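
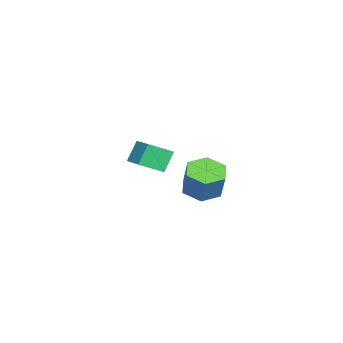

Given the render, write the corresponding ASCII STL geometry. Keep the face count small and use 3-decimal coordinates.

solid 
facet normal -0.714 -0.629 -0.306
outer loop
vertex -3.772 -4.503 1.229
vertex -4.338 -3.607 0.709
vertex -3.201 -4.691 0.284
endloop
endfacet
facet normal 0.479 -0.759 0.440
outer loop
vertex -2.022 -3.653 0.791
vertex -3.772 -4.503 1.229
vertex -3.201 -4.691 0.284
endloop
endfacet
facet normal -0.714 -0.629 -0.307
outer loop
vertex -3.201 -4.691 0.284
vertex -4.338 -3.607 0.709
vertex -3.766 -3.795 -0.236
endloop
endfacet
facet normal 0.510 -0.168 -0.843
outer loop
vertex -3.766 -3.795 -0.236
vertex -2.022 -3.653 0.791
vertex -3.201 -4.691 0.284
endloop
endfacet
facet normal -0.510 0.167 0.844
outer loop
vertex -3.772 -4.503 1.229
vertex -3.159 -2.569 1.216
vertex -4.338 -3.607 0.709
endloop
endfacet
facet normal 0.479 -0.759 0.441
outer loop
vertex -2.594 -3.465 1.736
vertex -3.772 -4.503 1.229
vertex -2.022 -3.653 0.791
endloop
endfacet
facet normal -0.511 0.167 0.843
outer loop
vertex -2.594 -3.465 1.736
vertex -3.159 -2.569 1.216
vertex -3.772 -4.503 1.229
endloop
endfacet
facet normal -0.479 0.759 -0.441
outer loop
vertex -4.338 -3.607 0.709
vertex -3.159 -2.569 1.216
vertex -3.766 -3.795 -0.236
endloop
endfacet
facet normal 0.510 -0.167 -0.844
outer loop
vertex -2.588 -2.757 0.271
vertex -2.022 -3.653 0.791
vertex -3.766 -3.795 -0.236
endloop
endfacet
facet normal -0.479 0.759 -0.441
outer loop
vertex -3.766 -3.795 -0.236
vertex -3.159 -2.569 1.216
vertex -2.588 -2.757 0.271
endloop
endfacet
facet normal 0.714 0.629 0.307
outer loop
vertex -2.588 -2.757 0.271
vertex -2.594 -3.465 1.736
vertex -2.022 -3.653 0.791
endloop
endfacet
facet normal 0.715 0.629 0.307
outer loop
vertex -3.159 -2.569 1.216
vertex -2.594 -3.465 1.736
vertex -2.588 -2.757 0.271
endloop
endfacet
facet normal -0.317 -0.260 -0.912
outer loop
vertex 1.883 0.695 1.384
vertex 1.155 0.432 1.712
vertex 1.238 1.228 1.456
endloop
endfacet
facet normal 0.556 0.728 -0.401
outer loop
vertex 1.883 0.695 1.384
vertex 1.238 1.228 1.456
vertex 2.292 1.031 2.56
endloop
endfacet
facet normal 0.556 0.728 -0.401
outer loop
vertex 2.292 1.031 2.56
vertex 1.238 1.228 1.456
vertex 1.647 1.564 2.633
endloop
endfacet
facet normal 0.318 0.259 0.912
outer loop
vertex 2.292 1.031 2.56
vertex 1.647 1.564 2.633
vertex 1.565 0.768 2.888
endloop
endfacet
facet normal -0.317 -0.260 -0.912
outer loop
vertex 1.238 1.228 1.456
vertex 1.155 0.432 1.712
vertex 0.51 0.965 1.784
endloop
endfacet
facet normal -0.387 0.913 -0.126
outer loop
vertex 1.238 1.228 1.456
vertex 0.51 0.965 1.784
vertex 1.647 1.564 2.633
endloop
endfacet
facet normal -0.387 0.913 -0.126
outer loop
vertex 1.647 1.564 2.633
vertex 0.51 0.965 1.784
vertex 0.919 1.301 2.961
endloop
endfacet
facet normal 0.317 0.260 0.912
outer loop
vertex 1.647 1.564 2.633
vertex 0.919 1.301 2.961
vertex 1.565 0.768 2.888
endloop
endfacet
facet normal -0.317 -0.261 -0.912
outer loop
vertex 0.51 0.965 1.784
vertex 1.155 0.432 1.712
vertex 0.428 0.169 2.04
endloop
endfacet
facet normal -0.943 0.186 0.275
outer loop
vertex 0.51 0.965 1.784
vertex 0.428 0.169 2.04
vertex 0.919 1.301 2.961
endloop
endfacet
facet normal -0.943 0.185 0.275
outer loop
vertex 0.919 1.301 2.961
vertex 0.428 0.169 2.04
vertex 0.837 0.505 3.216
endloop
endfacet
facet normal 0.317 0.260 0.912
outer loop
vertex 0.919 1.301 2.961
vertex 0.837 0.505 3.216
vertex 1.565 0.768 2.888
endloop
endfacet
facet normal -0.318 -0.259 -0.912
outer loop
vertex 0.428 0.169 2.04
vertex 1.155 0.432 1.712
vertex 1.073 -0.364 1.967
endloop
endfacet
facet normal -0.556 -0.728 0.401
outer loop
vertex 0.428 0.169 2.04
vertex 1.073 -0.364 1.967
vertex 0.837 0.505 3.216
endloop
endfacet
facet normal -0.557 -0.728 0.401
outer loop
vertex 0.837 0.505 3.216
vertex 1.073 -0.364 1.967
vertex 1.482 -0.028 3.144
endloop
endfacet
facet normal 0.317 0.260 0.912
outer loop
vertex 0.837 0.505 3.216
vertex 1.482 -0.028 3.144
vertex 1.565 0.768 2.888
endloop
endfacet
facet normal -0.317 -0.260 -0.912
outer loop
vertex 1.073 -0.364 1.967
vertex 1.155 0.432 1.712
vertex 1.801 -0.101 1.639
endloop
endfacet
facet normal 0.387 -0.913 0.126
outer loop
vertex 1.073 -0.364 1.967
vertex 1.801 -0.101 1.639
vertex 1.482 -0.028 3.144
endloop
endfacet
facet normal 0.387 -0.913 0.126
outer loop
vertex 1.482 -0.028 3.144
vertex 1.801 -0.101 1.639
vertex 2.21 0.235 2.816
endloop
endfacet
facet normal 0.317 0.260 0.912
outer loop
vertex 1.482 -0.028 3.144
vertex 2.21 0.235 2.816
vertex 1.565 0.768 2.888
endloop
endfacet
facet normal -0.317 -0.260 -0.912
outer loop
vertex 1.801 -0.101 1.639
vertex 1.155 0.432 1.712
vertex 1.883 0.695 1.384
endloop
endfacet
facet normal 0.943 -0.185 -0.275
outer loop
vertex 1.801 -0.101 1.639
vertex 1.883 0.695 1.384
vertex 2.21 0.235 2.816
endloop
endfacet
facet normal 0.943 -0.186 -0.275
outer loop
vertex 2.21 0.235 2.816
vertex 1.883 0.695 1.384
vertex 2.292 1.031 2.56
endloop
endfacet
facet normal 0.317 0.261 0.912
outer loop
vertex 2.21 0.235 2.816
vertex 2.292 1.031 2.56
vertex 1.565 0.768 2.888
endloop
endfacet

endsolid


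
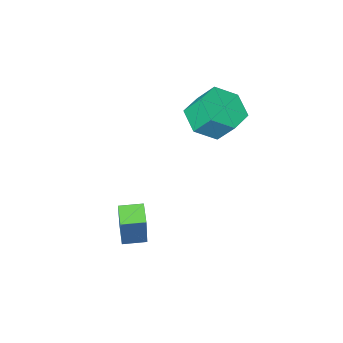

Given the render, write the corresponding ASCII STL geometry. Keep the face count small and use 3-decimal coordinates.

solid 
facet normal -0.905 0.422 0.053
outer loop
vertex 2.825 2.284 -2.34
vertex 3.135 2.995 -2.712
vertex 2.351 1.506 -4.221
endloop
endfacet
facet normal -0.362 -0.826 0.433
outer loop
vertex 3.165 1.125 -4.268
vertex 2.825 2.284 -2.34
vertex 2.351 1.506 -4.221
endloop
endfacet
facet normal -0.905 0.422 0.053
outer loop
vertex 2.351 1.506 -4.221
vertex 3.135 2.995 -2.712
vertex 2.661 2.217 -4.593
endloop
endfacet
facet normal -0.226 -0.372 -0.900
outer loop
vertex 2.661 2.217 -4.593
vertex 3.165 1.125 -4.268
vertex 2.351 1.506 -4.221
endloop
endfacet
facet normal 0.226 0.372 0.900
outer loop
vertex 2.825 2.284 -2.34
vertex 3.949 2.614 -2.759
vertex 3.135 2.995 -2.712
endloop
endfacet
facet normal -0.362 -0.826 0.433
outer loop
vertex 3.639 1.903 -2.387
vertex 2.825 2.284 -2.34
vertex 3.165 1.125 -4.268
endloop
endfacet
facet normal 0.226 0.372 0.900
outer loop
vertex 3.639 1.903 -2.387
vertex 3.949 2.614 -2.759
vertex 2.825 2.284 -2.34
endloop
endfacet
facet normal 0.362 0.826 -0.433
outer loop
vertex 3.135 2.995 -2.712
vertex 3.949 2.614 -2.759
vertex 2.661 2.217 -4.593
endloop
endfacet
facet normal -0.226 -0.372 -0.900
outer loop
vertex 3.475 1.836 -4.64
vertex 3.165 1.125 -4.268
vertex 2.661 2.217 -4.593
endloop
endfacet
facet normal 0.362 0.826 -0.433
outer loop
vertex 2.661 2.217 -4.593
vertex 3.949 2.614 -2.759
vertex 3.475 1.836 -4.64
endloop
endfacet
facet normal 0.905 -0.422 -0.053
outer loop
vertex 3.475 1.836 -4.64
vertex 3.639 1.903 -2.387
vertex 3.165 1.125 -4.268
endloop
endfacet
facet normal 0.905 -0.422 -0.053
outer loop
vertex 3.949 2.614 -2.759
vertex 3.639 1.903 -2.387
vertex 3.475 1.836 -4.64
endloop
endfacet
facet normal 0.281 -0.551 -0.786
outer loop
vertex 0.073 1.094 -0.347
vertex -0.807 0.601 -0.316
vertex -0.718 1.439 -0.872
endloop
endfacet
facet normal 0.555 0.761 -0.336
outer loop
vertex 0.073 1.094 -0.347
vertex -0.718 1.439 -0.872
vertex -0.252 1.733 0.565
endloop
endfacet
facet normal 0.554 0.762 -0.336
outer loop
vertex -0.252 1.733 0.565
vertex -0.718 1.439 -0.872
vertex -1.044 2.078 0.04
endloop
endfacet
facet normal -0.281 0.551 0.786
outer loop
vertex -0.252 1.733 0.565
vertex -1.044 2.078 0.04
vertex -1.133 1.239 0.596
endloop
endfacet
facet normal 0.281 -0.551 -0.786
outer loop
vertex -0.718 1.439 -0.872
vertex -0.807 0.601 -0.316
vertex -1.598 0.945 -0.84
endloop
endfacet
facet normal -0.402 0.676 -0.617
outer loop
vertex -0.718 1.439 -0.872
vertex -1.598 0.945 -0.84
vertex -1.044 2.078 0.04
endloop
endfacet
facet normal -0.401 0.676 -0.618
outer loop
vertex -1.044 2.078 0.04
vertex -1.598 0.945 -0.84
vertex -1.924 1.584 0.071
endloop
endfacet
facet normal -0.281 0.551 0.786
outer loop
vertex -1.044 2.078 0.04
vertex -1.924 1.584 0.071
vertex -1.133 1.239 0.596
endloop
endfacet
facet normal 0.281 -0.551 -0.786
outer loop
vertex -1.598 0.945 -0.84
vertex -0.807 0.601 -0.316
vertex -1.688 0.107 -0.285
endloop
endfacet
facet normal -0.955 -0.085 -0.283
outer loop
vertex -1.598 0.945 -0.84
vertex -1.688 0.107 -0.285
vertex -1.924 1.584 0.071
endloop
endfacet
facet normal -0.956 -0.085 -0.281
outer loop
vertex -1.924 1.584 0.071
vertex -1.688 0.107 -0.285
vertex -2.013 0.746 0.627
endloop
endfacet
facet normal -0.281 0.551 0.786
outer loop
vertex -1.924 1.584 0.071
vertex -2.013 0.746 0.627
vertex -1.133 1.239 0.596
endloop
endfacet
facet normal 0.281 -0.551 -0.786
outer loop
vertex -1.688 0.107 -0.285
vertex -0.807 0.601 -0.316
vertex -0.896 -0.238 0.24
endloop
endfacet
facet normal -0.554 -0.761 0.336
outer loop
vertex -1.688 0.107 -0.285
vertex -0.896 -0.238 0.24
vertex -2.013 0.746 0.627
endloop
endfacet
facet normal -0.555 -0.762 0.335
outer loop
vertex -2.013 0.746 0.627
vertex -0.896 -0.238 0.24
vertex -1.222 0.401 1.152
endloop
endfacet
facet normal -0.281 0.551 0.786
outer loop
vertex -2.013 0.746 0.627
vertex -1.222 0.401 1.152
vertex -1.133 1.239 0.596
endloop
endfacet
facet normal 0.281 -0.551 -0.786
outer loop
vertex -0.896 -0.238 0.24
vertex -0.807 0.601 -0.316
vertex -0.016 0.256 0.209
endloop
endfacet
facet normal 0.401 -0.676 0.617
outer loop
vertex -0.896 -0.238 0.24
vertex -0.016 0.256 0.209
vertex -1.222 0.401 1.152
endloop
endfacet
facet normal 0.402 -0.676 0.618
outer loop
vertex -1.222 0.401 1.152
vertex -0.016 0.256 0.209
vertex -0.342 0.895 1.12
endloop
endfacet
facet normal -0.281 0.551 0.786
outer loop
vertex -1.222 0.401 1.152
vertex -0.342 0.895 1.12
vertex -1.133 1.239 0.596
endloop
endfacet
facet normal 0.281 -0.551 -0.786
outer loop
vertex -0.016 0.256 0.209
vertex -0.807 0.601 -0.316
vertex 0.073 1.094 -0.347
endloop
endfacet
facet normal 0.956 0.086 0.282
outer loop
vertex -0.016 0.256 0.209
vertex 0.073 1.094 -0.347
vertex -0.342 0.895 1.12
endloop
endfacet
facet normal 0.956 0.084 0.282
outer loop
vertex -0.342 0.895 1.12
vertex 0.073 1.094 -0.347
vertex -0.252 1.733 0.565
endloop
endfacet
facet normal -0.281 0.551 0.786
outer loop
vertex -0.342 0.895 1.12
vertex -0.252 1.733 0.565
vertex -1.133 1.239 0.596
endloop
endfacet

endsolid


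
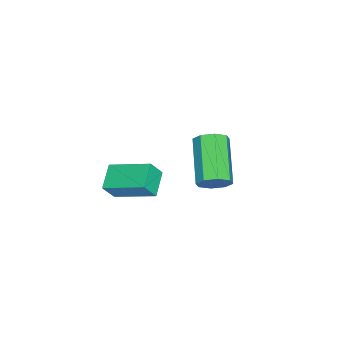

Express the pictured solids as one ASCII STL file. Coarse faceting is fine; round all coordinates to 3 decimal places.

solid 
facet normal -0.937 -0.124 0.327
outer loop
vertex 0.79 0.494 0.413
vertex 0.825 2.075 1.115
vertex 0.5 0.816 -0.295
endloop
endfacet
facet normal -0.021 -0.913 -0.407
outer loop
vertex 1.475 0.945 -0.635
vertex 0.79 0.494 0.413
vertex 0.5 0.816 -0.295
endloop
endfacet
facet normal -0.937 -0.124 0.326
outer loop
vertex 0.5 0.816 -0.295
vertex 0.825 2.075 1.115
vertex 0.536 2.396 0.407
endloop
endfacet
facet normal -0.349 0.387 -0.853
outer loop
vertex 0.536 2.396 0.407
vertex 1.475 0.945 -0.635
vertex 0.5 0.816 -0.295
endloop
endfacet
facet normal 0.349 -0.387 0.854
outer loop
vertex 0.79 0.494 0.413
vertex 1.8 2.204 0.775
vertex 0.825 2.075 1.115
endloop
endfacet
facet normal -0.020 -0.914 -0.406
outer loop
vertex 1.764 0.624 0.073
vertex 0.79 0.494 0.413
vertex 1.475 0.945 -0.635
endloop
endfacet
facet normal 0.350 -0.387 0.853
outer loop
vertex 1.764 0.624 0.073
vertex 1.8 2.204 0.775
vertex 0.79 0.494 0.413
endloop
endfacet
facet normal 0.021 0.914 0.406
outer loop
vertex 0.825 2.075 1.115
vertex 1.8 2.204 0.775
vertex 0.536 2.396 0.407
endloop
endfacet
facet normal -0.350 0.387 -0.853
outer loop
vertex 1.51 2.526 0.067
vertex 1.475 0.945 -0.635
vertex 0.536 2.396 0.407
endloop
endfacet
facet normal 0.020 0.913 0.407
outer loop
vertex 0.536 2.396 0.407
vertex 1.8 2.204 0.775
vertex 1.51 2.526 0.067
endloop
endfacet
facet normal 0.937 0.124 -0.326
outer loop
vertex 1.51 2.526 0.067
vertex 1.764 0.624 0.073
vertex 1.475 0.945 -0.635
endloop
endfacet
facet normal 0.937 0.124 -0.327
outer loop
vertex 1.8 2.204 0.775
vertex 1.764 0.624 0.073
vertex 1.51 2.526 0.067
endloop
endfacet
facet normal 0.833 0.358 -0.422
outer loop
vertex -1.796 3.123 -2.287
vertex -2.179 3.412 -2.797
vertex -1.951 3.622 -2.169
endloop
endfacet
facet normal 0.473 -0.061 0.879
outer loop
vertex -1.796 3.123 -2.287
vertex -1.951 3.622 -2.169
vertex -3.478 2.4 -1.433
endloop
endfacet
facet normal 0.472 -0.060 0.880
outer loop
vertex -3.478 2.4 -1.433
vertex -1.951 3.622 -2.169
vertex -3.633 2.899 -1.316
endloop
endfacet
facet normal -0.832 -0.358 0.423
outer loop
vertex -3.478 2.4 -1.433
vertex -3.633 2.899 -1.316
vertex -3.861 2.688 -1.943
endloop
endfacet
facet normal 0.832 0.359 -0.422
outer loop
vertex -1.951 3.622 -2.169
vertex -2.179 3.412 -2.797
vertex -2.24 3.998 -2.419
endloop
endfacet
facet normal 0.129 0.616 0.777
outer loop
vertex -1.951 3.622 -2.169
vertex -2.24 3.998 -2.419
vertex -3.633 2.899 -1.316
endloop
endfacet
facet normal 0.129 0.616 0.777
outer loop
vertex -3.633 2.899 -1.316
vertex -2.24 3.998 -2.419
vertex -3.921 3.275 -1.566
endloop
endfacet
facet normal -0.833 -0.357 0.423
outer loop
vertex -3.633 2.899 -1.316
vertex -3.921 3.275 -1.566
vertex -3.861 2.688 -1.943
endloop
endfacet
facet normal 0.833 0.359 -0.422
outer loop
vertex -2.24 3.998 -2.419
vertex -2.179 3.412 -2.797
vertex -2.493 4.03 -2.891
endloop
endfacet
facet normal -0.290 0.932 0.219
outer loop
vertex -2.24 3.998 -2.419
vertex -2.493 4.03 -2.891
vertex -3.921 3.275 -1.566
endloop
endfacet
facet normal -0.290 0.932 0.219
outer loop
vertex -3.921 3.275 -1.566
vertex -2.493 4.03 -2.891
vertex -4.174 3.307 -2.037
endloop
endfacet
facet normal -0.833 -0.357 0.423
outer loop
vertex -3.921 3.275 -1.566
vertex -4.174 3.307 -2.037
vertex -3.861 2.688 -1.943
endloop
endfacet
facet normal 0.832 0.359 -0.423
outer loop
vertex -2.493 4.03 -2.891
vertex -2.179 3.412 -2.797
vertex -2.562 3.7 -3.307
endloop
endfacet
facet normal -0.539 0.701 -0.467
outer loop
vertex -2.493 4.03 -2.891
vertex -2.562 3.7 -3.307
vertex -4.174 3.307 -2.037
endloop
endfacet
facet normal -0.538 0.702 -0.466
outer loop
vertex -4.174 3.307 -2.037
vertex -2.562 3.7 -3.307
vertex -4.244 2.977 -2.453
endloop
endfacet
facet normal -0.833 -0.357 0.423
outer loop
vertex -4.174 3.307 -2.037
vertex -4.244 2.977 -2.453
vertex -3.861 2.688 -1.943
endloop
endfacet
facet normal 0.832 0.358 -0.423
outer loop
vertex -2.562 3.7 -3.307
vertex -2.179 3.412 -2.797
vertex -2.407 3.201 -3.424
endloop
endfacet
facet normal -0.472 0.060 -0.880
outer loop
vertex -2.562 3.7 -3.307
vertex -2.407 3.201 -3.424
vertex -4.244 2.977 -2.453
endloop
endfacet
facet normal -0.472 0.061 -0.879
outer loop
vertex -4.244 2.977 -2.453
vertex -2.407 3.201 -3.424
vertex -4.089 2.478 -2.571
endloop
endfacet
facet normal -0.833 -0.358 0.422
outer loop
vertex -4.244 2.977 -2.453
vertex -4.089 2.478 -2.571
vertex -3.861 2.688 -1.943
endloop
endfacet
facet normal 0.833 0.357 -0.423
outer loop
vertex -2.407 3.201 -3.424
vertex -2.179 3.412 -2.797
vertex -2.119 2.825 -3.174
endloop
endfacet
facet normal -0.129 -0.616 -0.777
outer loop
vertex -2.407 3.201 -3.424
vertex -2.119 2.825 -3.174
vertex -4.089 2.478 -2.571
endloop
endfacet
facet normal -0.129 -0.616 -0.777
outer loop
vertex -4.089 2.478 -2.571
vertex -2.119 2.825 -3.174
vertex -3.8 2.102 -2.321
endloop
endfacet
facet normal -0.832 -0.359 0.422
outer loop
vertex -4.089 2.478 -2.571
vertex -3.8 2.102 -2.321
vertex -3.861 2.688 -1.943
endloop
endfacet
facet normal 0.833 0.357 -0.423
outer loop
vertex -2.119 2.825 -3.174
vertex -2.179 3.412 -2.797
vertex -1.866 2.793 -2.703
endloop
endfacet
facet normal 0.290 -0.932 -0.219
outer loop
vertex -2.119 2.825 -3.174
vertex -1.866 2.793 -2.703
vertex -3.8 2.102 -2.321
endloop
endfacet
facet normal 0.290 -0.932 -0.218
outer loop
vertex -3.8 2.102 -2.321
vertex -1.866 2.793 -2.703
vertex -3.547 2.07 -1.849
endloop
endfacet
facet normal -0.833 -0.359 0.422
outer loop
vertex -3.8 2.102 -2.321
vertex -3.547 2.07 -1.849
vertex -3.861 2.688 -1.943
endloop
endfacet
facet normal 0.833 0.357 -0.423
outer loop
vertex -1.866 2.793 -2.703
vertex -2.179 3.412 -2.797
vertex -1.796 3.123 -2.287
endloop
endfacet
facet normal 0.539 -0.702 0.466
outer loop
vertex -1.866 2.793 -2.703
vertex -1.796 3.123 -2.287
vertex -3.547 2.07 -1.849
endloop
endfacet
facet normal 0.539 -0.701 0.467
outer loop
vertex -3.547 2.07 -1.849
vertex -1.796 3.123 -2.287
vertex -3.478 2.4 -1.433
endloop
endfacet
facet normal -0.832 -0.359 0.423
outer loop
vertex -3.547 2.07 -1.849
vertex -3.478 2.4 -1.433
vertex -3.861 2.688 -1.943
endloop
endfacet

endsolid


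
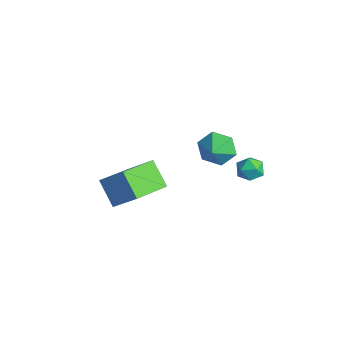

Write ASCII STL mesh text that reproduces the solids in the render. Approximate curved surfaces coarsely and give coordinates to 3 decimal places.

solid 
facet normal -0.660 0.612 -0.436
outer loop
vertex 0.02 3.127 0.398
vertex -0.54 3.155 1.286
vertex 0.221 3.86 1.122
endloop
endfacet
facet normal 0.981 -0.126 -0.145
outer loop
vertex 0.02 3.127 0.398
vertex 0.221 3.86 1.122
vertex 0.14 2.525 1.734
endloop
endfacet
facet normal -0.661 0.612 -0.435
outer loop
vertex 0.221 3.86 1.122
vertex -0.54 3.155 1.286
vertex -0.338 3.888 2.01
endloop
endfacet
facet normal 0.834 0.187 0.519
outer loop
vertex 0.221 3.86 1.122
vertex -0.338 3.888 2.01
vertex 0.14 2.525 1.734
endloop
endfacet
facet normal -0.660 0.612 -0.436
outer loop
vertex -0.338 3.888 2.01
vertex -0.54 3.155 1.286
vertex -1.099 3.184 2.174
endloop
endfacet
facet normal 0.290 -0.091 0.953
outer loop
vertex -0.338 3.888 2.01
vertex -1.099 3.184 2.174
vertex 0.14 2.525 1.734
endloop
endfacet
facet normal -0.660 0.612 -0.435
outer loop
vertex -1.099 3.184 2.174
vertex -0.54 3.155 1.286
vertex -1.301 2.451 1.449
endloop
endfacet
facet normal -0.108 -0.684 0.722
outer loop
vertex -1.099 3.184 2.174
vertex -1.301 2.451 1.449
vertex 0.14 2.525 1.734
endloop
endfacet
facet normal -0.660 0.612 -0.435
outer loop
vertex -1.301 2.451 1.449
vertex -0.54 3.155 1.286
vertex -0.742 2.422 0.561
endloop
endfacet
facet normal 0.040 -0.998 0.058
outer loop
vertex -1.301 2.451 1.449
vertex -0.742 2.422 0.561
vertex 0.14 2.525 1.734
endloop
endfacet
facet normal -0.660 0.612 -0.435
outer loop
vertex -0.742 2.422 0.561
vertex -0.54 3.155 1.286
vertex 0.02 3.127 0.398
endloop
endfacet
facet normal 0.585 -0.719 -0.376
outer loop
vertex -0.742 2.422 0.561
vertex 0.02 3.127 0.398
vertex 0.14 2.525 1.734
endloop
endfacet
facet normal -0.726 -0.088 0.682
outer loop
vertex 1.836 -3.144 4.064
vertex 1.049 -1.174 3.48
vertex 0.808 -3.908 2.873
endloop
endfacet
facet normal 0.357 -0.895 0.266
outer loop
vertex 1.991 -3.766 1.76
vertex 1.836 -3.144 4.064
vertex 0.808 -3.908 2.873
endloop
endfacet
facet normal -0.726 -0.087 0.682
outer loop
vertex 0.808 -3.908 2.873
vertex 1.049 -1.174 3.48
vertex 0.021 -1.939 2.288
endloop
endfacet
facet normal -0.588 -0.437 -0.681
outer loop
vertex 0.021 -1.939 2.288
vertex 1.991 -3.766 1.76
vertex 0.808 -3.908 2.873
endloop
endfacet
facet normal 0.588 0.437 0.681
outer loop
vertex 1.836 -3.144 4.064
vertex 2.232 -1.032 2.367
vertex 1.049 -1.174 3.48
endloop
endfacet
facet normal 0.358 -0.895 0.266
outer loop
vertex 3.019 -3.001 2.952
vertex 1.836 -3.144 4.064
vertex 1.991 -3.766 1.76
endloop
endfacet
facet normal 0.587 0.437 0.681
outer loop
vertex 3.019 -3.001 2.952
vertex 2.232 -1.032 2.367
vertex 1.836 -3.144 4.064
endloop
endfacet
facet normal -0.358 0.895 -0.266
outer loop
vertex 1.049 -1.174 3.48
vertex 2.232 -1.032 2.367
vertex 0.021 -1.939 2.288
endloop
endfacet
facet normal -0.588 -0.437 -0.681
outer loop
vertex 1.204 -1.796 1.176
vertex 1.991 -3.766 1.76
vertex 0.021 -1.939 2.288
endloop
endfacet
facet normal -0.358 0.895 -0.265
outer loop
vertex 0.021 -1.939 2.288
vertex 2.232 -1.032 2.367
vertex 1.204 -1.796 1.176
endloop
endfacet
facet normal 0.726 0.088 -0.682
outer loop
vertex 1.204 -1.796 1.176
vertex 3.019 -3.001 2.952
vertex 1.991 -3.766 1.76
endloop
endfacet
facet normal 0.726 0.087 -0.682
outer loop
vertex 2.232 -1.032 2.367
vertex 3.019 -3.001 2.952
vertex 1.204 -1.796 1.176
endloop
endfacet
facet normal -0.361 0.521 0.774
outer loop
vertex 2.187 4.213 2.03
vertex 1.47 3.916 1.895
vertex 1.966 3.541 2.379
endloop
endfacet
facet normal 0.324 0.350 0.879
outer loop
vertex 2.187 4.213 2.03
vertex 1.966 3.541 2.379
vertex 2.694 3.611 2.083
endloop
endfacet
facet normal 0.704 0.623 0.342
outer loop
vertex 2.187 4.213 2.03
vertex 2.694 3.611 2.083
vertex 2.647 4.03 1.417
endloop
endfacet
facet normal 0.254 0.962 -0.097
outer loop
vertex 2.187 4.213 2.03
vertex 2.647 4.03 1.417
vertex 1.89 4.218 1.3
endloop
endfacet
facet normal -0.404 0.899 0.171
outer loop
vertex 2.187 4.213 2.03
vertex 1.89 4.218 1.3
vertex 1.47 3.916 1.895
endloop
endfacet
facet normal 0.381 -0.361 0.851
outer loop
vertex 2.694 3.611 2.083
vertex 1.966 3.541 2.379
vertex 2.29 2.942 1.98
endloop
endfacet
facet normal -0.728 -0.086 0.680
outer loop
vertex 1.966 3.541 2.379
vertex 1.47 3.916 1.895
vertex 1.533 3.13 1.863
endloop
endfacet
facet normal -0.797 0.527 -0.295
outer loop
vertex 1.47 3.916 1.895
vertex 1.89 4.218 1.3
vertex 1.486 3.549 1.197
endloop
endfacet
facet normal 0.269 0.631 -0.728
outer loop
vertex 1.89 4.218 1.3
vertex 2.647 4.03 1.417
vertex 2.214 3.619 0.901
endloop
endfacet
facet normal 0.997 0.081 -0.020
outer loop
vertex 2.647 4.03 1.417
vertex 2.694 3.611 2.083
vertex 2.71 3.244 1.385
endloop
endfacet
facet normal -0.254 -0.962 0.097
outer loop
vertex 1.993 2.947 1.25
vertex 2.29 2.942 1.98
vertex 1.533 3.13 1.863
endloop
endfacet
facet normal -0.704 -0.623 -0.342
outer loop
vertex 1.993 2.947 1.25
vertex 1.533 3.13 1.863
vertex 1.486 3.549 1.197
endloop
endfacet
facet normal -0.324 -0.350 -0.879
outer loop
vertex 1.993 2.947 1.25
vertex 1.486 3.549 1.197
vertex 2.214 3.619 0.901
endloop
endfacet
facet normal 0.361 -0.521 -0.774
outer loop
vertex 1.993 2.947 1.25
vertex 2.214 3.619 0.901
vertex 2.71 3.244 1.385
endloop
endfacet
facet normal 0.404 -0.899 -0.171
outer loop
vertex 1.993 2.947 1.25
vertex 2.71 3.244 1.385
vertex 2.29 2.942 1.98
endloop
endfacet
facet normal -0.269 -0.631 0.728
outer loop
vertex 1.533 3.13 1.863
vertex 2.29 2.942 1.98
vertex 1.966 3.541 2.379
endloop
endfacet
facet normal -0.997 -0.081 0.020
outer loop
vertex 1.486 3.549 1.197
vertex 1.533 3.13 1.863
vertex 1.47 3.916 1.895
endloop
endfacet
facet normal -0.381 0.361 -0.851
outer loop
vertex 2.214 3.619 0.901
vertex 1.486 3.549 1.197
vertex 1.89 4.218 1.3
endloop
endfacet
facet normal 0.728 0.086 -0.680
outer loop
vertex 2.71 3.244 1.385
vertex 2.214 3.619 0.901
vertex 2.647 4.03 1.417
endloop
endfacet
facet normal 0.797 -0.527 0.295
outer loop
vertex 2.29 2.942 1.98
vertex 2.71 3.244 1.385
vertex 2.694 3.611 2.083
endloop
endfacet

endsolid


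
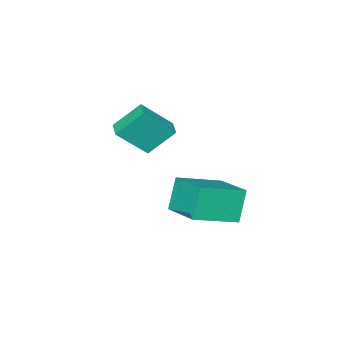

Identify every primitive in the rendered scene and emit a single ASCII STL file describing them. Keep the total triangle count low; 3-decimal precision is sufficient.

solid 
facet normal -0.878 0.322 -0.354
outer loop
vertex -1.206 0.423 0.025
vertex -0.762 2.24 0.575
vertex -0.537 0.688 -1.393
endloop
endfacet
facet normal -0.228 -0.932 -0.282
outer loop
vertex 1.342 -0.0 -0.635
vertex -1.206 0.423 0.025
vertex -0.537 0.688 -1.393
endloop
endfacet
facet normal -0.878 0.322 -0.354
outer loop
vertex -0.537 0.688 -1.393
vertex -0.762 2.24 0.575
vertex -0.093 2.505 -0.843
endloop
endfacet
facet normal 0.421 0.167 -0.892
outer loop
vertex -0.093 2.505 -0.843
vertex 1.342 -0.0 -0.635
vertex -0.537 0.688 -1.393
endloop
endfacet
facet normal -0.421 -0.167 0.892
outer loop
vertex -1.206 0.423 0.025
vertex 1.117 1.552 1.333
vertex -0.762 2.24 0.575
endloop
endfacet
facet normal -0.228 -0.932 -0.282
outer loop
vertex 0.673 -0.265 0.783
vertex -1.206 0.423 0.025
vertex 1.342 -0.0 -0.635
endloop
endfacet
facet normal -0.421 -0.167 0.892
outer loop
vertex 0.673 -0.265 0.783
vertex 1.117 1.552 1.333
vertex -1.206 0.423 0.025
endloop
endfacet
facet normal 0.228 0.932 0.282
outer loop
vertex -0.762 2.24 0.575
vertex 1.117 1.552 1.333
vertex -0.093 2.505 -0.843
endloop
endfacet
facet normal 0.421 0.167 -0.892
outer loop
vertex 1.786 1.817 -0.085
vertex 1.342 -0.0 -0.635
vertex -0.093 2.505 -0.843
endloop
endfacet
facet normal 0.228 0.932 0.282
outer loop
vertex -0.093 2.505 -0.843
vertex 1.117 1.552 1.333
vertex 1.786 1.817 -0.085
endloop
endfacet
facet normal 0.878 -0.322 0.354
outer loop
vertex 1.786 1.817 -0.085
vertex 0.673 -0.265 0.783
vertex 1.342 -0.0 -0.635
endloop
endfacet
facet normal 0.878 -0.322 0.354
outer loop
vertex 1.117 1.552 1.333
vertex 0.673 -0.265 0.783
vertex 1.786 1.817 -0.085
endloop
endfacet
facet normal -0.598 0.384 -0.704
outer loop
vertex -1.598 -2.795 1.78
vertex -1.125 -2.114 1.749
vertex -0.674 -3.489 0.616
endloop
endfacet
facet normal -0.570 -0.821 0.037
outer loop
vertex 0.445 -4.206 1.931
vertex -1.598 -2.795 1.78
vertex -0.674 -3.489 0.616
endloop
endfacet
facet normal -0.599 0.383 -0.703
outer loop
vertex -0.674 -3.489 0.616
vertex -1.125 -2.114 1.749
vertex -0.201 -2.807 0.585
endloop
endfacet
facet normal 0.563 -0.423 -0.710
outer loop
vertex -0.201 -2.807 0.585
vertex 0.445 -4.206 1.931
vertex -0.674 -3.489 0.616
endloop
endfacet
facet normal -0.563 0.423 0.710
outer loop
vertex -1.598 -2.795 1.78
vertex -0.006 -2.831 3.064
vertex -1.125 -2.114 1.749
endloop
endfacet
facet normal -0.570 -0.821 0.037
outer loop
vertex -0.479 -3.513 3.095
vertex -1.598 -2.795 1.78
vertex 0.445 -4.206 1.931
endloop
endfacet
facet normal -0.563 0.423 0.710
outer loop
vertex -0.479 -3.513 3.095
vertex -0.006 -2.831 3.064
vertex -1.598 -2.795 1.78
endloop
endfacet
facet normal 0.569 0.821 -0.037
outer loop
vertex -1.125 -2.114 1.749
vertex -0.006 -2.831 3.064
vertex -0.201 -2.807 0.585
endloop
endfacet
facet normal 0.563 -0.423 -0.710
outer loop
vertex 0.918 -3.525 1.9
vertex 0.445 -4.206 1.931
vertex -0.201 -2.807 0.585
endloop
endfacet
facet normal 0.570 0.821 -0.037
outer loop
vertex -0.201 -2.807 0.585
vertex -0.006 -2.831 3.064
vertex 0.918 -3.525 1.9
endloop
endfacet
facet normal 0.598 -0.384 0.703
outer loop
vertex 0.918 -3.525 1.9
vertex -0.479 -3.513 3.095
vertex 0.445 -4.206 1.931
endloop
endfacet
facet normal 0.599 -0.383 0.704
outer loop
vertex -0.006 -2.831 3.064
vertex -0.479 -3.513 3.095
vertex 0.918 -3.525 1.9
endloop
endfacet

endsolid


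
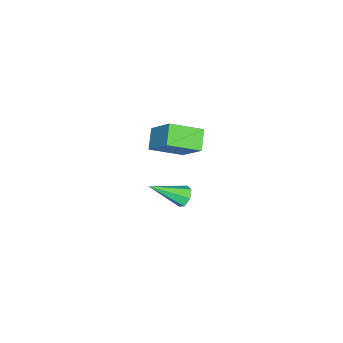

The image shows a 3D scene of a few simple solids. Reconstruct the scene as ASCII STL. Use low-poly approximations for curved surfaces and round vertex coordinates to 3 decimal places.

solid 
facet normal -0.354 0.774 -0.526
outer loop
vertex -2.488 -0.97 -4.359
vertex -2.865 -0.823 -3.889
vertex -2.285 -0.63 -3.995
endloop
endfacet
facet normal 0.919 -0.168 -0.355
outer loop
vertex -2.488 -0.97 -4.359
vertex -2.285 -0.63 -3.995
vertex -2.155 -2.377 -2.831
endloop
endfacet
facet normal -0.354 0.774 -0.526
outer loop
vertex -2.285 -0.63 -3.995
vertex -2.865 -0.823 -3.889
vertex -2.519 -0.435 -3.551
endloop
endfacet
facet normal 0.893 0.294 0.341
outer loop
vertex -2.285 -0.63 -3.995
vertex -2.519 -0.435 -3.551
vertex -2.155 -2.377 -2.831
endloop
endfacet
facet normal -0.353 0.773 -0.526
outer loop
vertex -2.519 -0.435 -3.551
vertex -2.865 -0.823 -3.889
vertex -3.013 -0.532 -3.362
endloop
endfacet
facet normal 0.265 0.378 0.887
outer loop
vertex -2.519 -0.435 -3.551
vertex -3.013 -0.532 -3.362
vertex -2.155 -2.377 -2.831
endloop
endfacet
facet normal -0.353 0.774 -0.526
outer loop
vertex -3.013 -0.532 -3.362
vertex -2.865 -0.823 -3.889
vertex -3.396 -0.848 -3.57
endloop
endfacet
facet normal -0.491 0.022 0.871
outer loop
vertex -3.013 -0.532 -3.362
vertex -3.396 -0.848 -3.57
vertex -2.155 -2.377 -2.831
endloop
endfacet
facet normal -0.353 0.773 -0.527
outer loop
vertex -3.396 -0.848 -3.57
vertex -2.865 -0.823 -3.889
vertex -3.378 -1.145 -4.018
endloop
endfacet
facet normal -0.806 -0.507 0.304
outer loop
vertex -3.396 -0.848 -3.57
vertex -3.378 -1.145 -4.018
vertex -2.155 -2.377 -2.831
endloop
endfacet
facet normal -0.353 0.773 -0.527
outer loop
vertex -3.378 -1.145 -4.018
vertex -2.865 -0.823 -3.889
vertex -2.974 -1.2 -4.369
endloop
endfacet
facet normal -0.444 -0.810 -0.384
outer loop
vertex -3.378 -1.145 -4.018
vertex -2.974 -1.2 -4.369
vertex -2.155 -2.377 -2.831
endloop
endfacet
facet normal -0.355 0.773 -0.526
outer loop
vertex -2.974 -1.2 -4.369
vertex -2.865 -0.823 -3.889
vertex -2.488 -0.97 -4.359
endloop
endfacet
facet normal 0.326 -0.659 -0.678
outer loop
vertex -2.974 -1.2 -4.369
vertex -2.488 -0.97 -4.359
vertex -2.155 -2.377 -2.831
endloop
endfacet
facet normal -0.364 -0.580 -0.729
outer loop
vertex -1.051 -1.963 1.366
vertex -2.0 -2.15 1.989
vertex -1.808 -0.565 0.633
endloop
endfacet
facet normal 0.825 0.163 -0.541
outer loop
vertex -1.12 0.53 2.011
vertex -1.051 -1.963 1.366
vertex -1.808 -0.565 0.633
endloop
endfacet
facet normal -0.364 -0.580 -0.729
outer loop
vertex -1.808 -0.565 0.633
vertex -2.0 -2.15 1.989
vertex -2.757 -0.753 1.256
endloop
endfacet
facet normal -0.433 0.798 -0.418
outer loop
vertex -2.757 -0.753 1.256
vertex -1.12 0.53 2.011
vertex -1.808 -0.565 0.633
endloop
endfacet
facet normal 0.432 -0.799 0.419
outer loop
vertex -1.051 -1.963 1.366
vertex -1.312 -1.055 3.367
vertex -2.0 -2.15 1.989
endloop
endfacet
facet normal 0.825 0.163 -0.541
outer loop
vertex -0.363 -0.867 2.744
vertex -1.051 -1.963 1.366
vertex -1.12 0.53 2.011
endloop
endfacet
facet normal 0.433 -0.798 0.419
outer loop
vertex -0.363 -0.867 2.744
vertex -1.312 -1.055 3.367
vertex -1.051 -1.963 1.366
endloop
endfacet
facet normal -0.825 -0.163 0.541
outer loop
vertex -2.0 -2.15 1.989
vertex -1.312 -1.055 3.367
vertex -2.757 -0.753 1.256
endloop
endfacet
facet normal -0.432 0.798 -0.419
outer loop
vertex -2.069 0.343 2.634
vertex -1.12 0.53 2.011
vertex -2.757 -0.753 1.256
endloop
endfacet
facet normal -0.825 -0.163 0.541
outer loop
vertex -2.757 -0.753 1.256
vertex -1.312 -1.055 3.367
vertex -2.069 0.343 2.634
endloop
endfacet
facet normal 0.364 0.580 0.729
outer loop
vertex -2.069 0.343 2.634
vertex -0.363 -0.867 2.744
vertex -1.12 0.53 2.011
endloop
endfacet
facet normal 0.364 0.579 0.729
outer loop
vertex -1.312 -1.055 3.367
vertex -0.363 -0.867 2.744
vertex -2.069 0.343 2.634
endloop
endfacet

endsolid


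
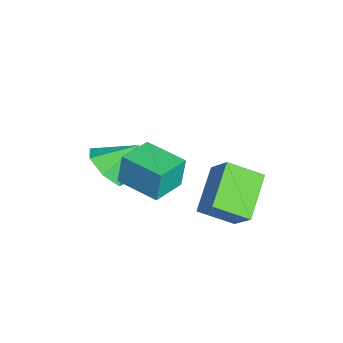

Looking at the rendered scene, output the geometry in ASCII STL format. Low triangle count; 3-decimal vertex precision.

solid 
facet normal 0.143 -0.760 -0.634
outer loop
vertex -0.06 -2.0 -1.172
vertex -0.989 -2.359 -0.951
vertex -0.719 -1.699 -1.681
endloop
endfacet
facet normal 0.488 0.864 -0.121
outer loop
vertex -0.06 -2.0 -1.172
vertex -0.719 -1.699 -1.681
vertex -1.211 -1.181 0.031
endloop
endfacet
facet normal 0.144 -0.760 -0.634
outer loop
vertex -0.719 -1.699 -1.681
vertex -0.989 -2.359 -0.951
vertex -1.581 -1.896 -1.641
endloop
endfacet
facet normal -0.224 0.913 -0.341
outer loop
vertex -0.719 -1.699 -1.681
vertex -1.581 -1.896 -1.641
vertex -1.211 -1.181 0.031
endloop
endfacet
facet normal 0.144 -0.760 -0.633
outer loop
vertex -1.581 -1.896 -1.641
vertex -0.989 -2.359 -0.951
vertex -1.997 -2.441 -1.081
endloop
endfacet
facet normal -0.822 0.566 -0.060
outer loop
vertex -1.581 -1.896 -1.641
vertex -1.997 -2.441 -1.081
vertex -1.211 -1.181 0.031
endloop
endfacet
facet normal 0.144 -0.760 -0.634
outer loop
vertex -1.997 -2.441 -1.081
vertex -0.989 -2.359 -0.951
vertex -1.654 -2.924 -0.424
endloop
endfacet
facet normal -0.856 0.085 0.509
outer loop
vertex -1.997 -2.441 -1.081
vertex -1.654 -2.924 -0.424
vertex -1.211 -1.181 0.031
endloop
endfacet
facet normal 0.143 -0.760 -0.634
outer loop
vertex -1.654 -2.924 -0.424
vertex -0.989 -2.359 -0.951
vertex -0.81 -2.982 -0.164
endloop
endfacet
facet normal -0.301 -0.169 0.939
outer loop
vertex -1.654 -2.924 -0.424
vertex -0.81 -2.982 -0.164
vertex -1.211 -1.181 0.031
endloop
endfacet
facet normal 0.143 -0.760 -0.634
outer loop
vertex -0.81 -2.982 -0.164
vertex -0.989 -2.359 -0.951
vertex -0.101 -2.571 -0.497
endloop
endfacet
facet normal 0.427 -0.003 0.904
outer loop
vertex -0.81 -2.982 -0.164
vertex -0.101 -2.571 -0.497
vertex -1.211 -1.181 0.031
endloop
endfacet
facet normal 0.143 -0.760 -0.634
outer loop
vertex -0.101 -2.571 -0.497
vertex -0.989 -2.359 -0.951
vertex -0.06 -2.0 -1.172
endloop
endfacet
facet normal 0.777 0.456 0.433
outer loop
vertex -0.101 -2.571 -0.497
vertex -0.06 -2.0 -1.172
vertex -1.211 -1.181 0.031
endloop
endfacet
facet normal -0.814 0.357 0.459
outer loop
vertex 1.97 1.574 1.888
vertex 2.149 2.87 1.196
vertex 1.197 1.133 0.86
endloop
endfacet
facet normal -0.122 -0.876 0.467
outer loop
vertex 2.751 0.45 -0.016
vertex 1.97 1.574 1.888
vertex 1.197 1.133 0.86
endloop
endfacet
facet normal -0.814 0.357 0.458
outer loop
vertex 1.197 1.133 0.86
vertex 2.149 2.87 1.196
vertex 1.376 2.428 0.168
endloop
endfacet
facet normal -0.569 -0.325 -0.756
outer loop
vertex 1.376 2.428 0.168
vertex 2.751 0.45 -0.016
vertex 1.197 1.133 0.86
endloop
endfacet
facet normal 0.569 0.325 0.756
outer loop
vertex 1.97 1.574 1.888
vertex 3.703 2.187 0.32
vertex 2.149 2.87 1.196
endloop
endfacet
facet normal -0.121 -0.876 0.467
outer loop
vertex 3.524 0.892 1.012
vertex 1.97 1.574 1.888
vertex 2.751 0.45 -0.016
endloop
endfacet
facet normal 0.569 0.325 0.756
outer loop
vertex 3.524 0.892 1.012
vertex 3.703 2.187 0.32
vertex 1.97 1.574 1.888
endloop
endfacet
facet normal 0.121 0.876 -0.468
outer loop
vertex 2.149 2.87 1.196
vertex 3.703 2.187 0.32
vertex 1.376 2.428 0.168
endloop
endfacet
facet normal -0.569 -0.325 -0.756
outer loop
vertex 2.93 1.746 -0.708
vertex 2.751 0.45 -0.016
vertex 1.376 2.428 0.168
endloop
endfacet
facet normal 0.121 0.876 -0.467
outer loop
vertex 1.376 2.428 0.168
vertex 3.703 2.187 0.32
vertex 2.93 1.746 -0.708
endloop
endfacet
facet normal 0.814 -0.357 -0.458
outer loop
vertex 2.93 1.746 -0.708
vertex 3.524 0.892 1.012
vertex 2.751 0.45 -0.016
endloop
endfacet
facet normal 0.814 -0.357 -0.458
outer loop
vertex 3.703 2.187 0.32
vertex 3.524 0.892 1.012
vertex 2.93 1.746 -0.708
endloop
endfacet
facet normal -0.720 0.672 -0.174
outer loop
vertex 1.449 -1.106 2.795
vertex 2.581 0.093 2.743
vertex 1.578 -1.279 1.595
endloop
endfacet
facet normal -0.686 -0.727 0.031
outer loop
vertex 2.579 -2.213 1.837
vertex 1.449 -1.106 2.795
vertex 1.578 -1.279 1.595
endloop
endfacet
facet normal -0.720 0.672 -0.174
outer loop
vertex 1.578 -1.279 1.595
vertex 2.581 0.093 2.743
vertex 2.71 -0.08 1.543
endloop
endfacet
facet normal 0.105 -0.142 -0.984
outer loop
vertex 2.71 -0.08 1.543
vertex 2.579 -2.213 1.837
vertex 1.578 -1.279 1.595
endloop
endfacet
facet normal -0.105 0.142 0.984
outer loop
vertex 1.449 -1.106 2.795
vertex 3.582 -0.841 2.985
vertex 2.581 0.093 2.743
endloop
endfacet
facet normal -0.686 -0.727 0.031
outer loop
vertex 2.45 -2.04 3.037
vertex 1.449 -1.106 2.795
vertex 2.579 -2.213 1.837
endloop
endfacet
facet normal -0.105 0.142 0.984
outer loop
vertex 2.45 -2.04 3.037
vertex 3.582 -0.841 2.985
vertex 1.449 -1.106 2.795
endloop
endfacet
facet normal 0.686 0.727 -0.031
outer loop
vertex 2.581 0.093 2.743
vertex 3.582 -0.841 2.985
vertex 2.71 -0.08 1.543
endloop
endfacet
facet normal 0.105 -0.142 -0.984
outer loop
vertex 3.711 -1.014 1.785
vertex 2.579 -2.213 1.837
vertex 2.71 -0.08 1.543
endloop
endfacet
facet normal 0.686 0.727 -0.031
outer loop
vertex 2.71 -0.08 1.543
vertex 3.582 -0.841 2.985
vertex 3.711 -1.014 1.785
endloop
endfacet
facet normal 0.720 -0.672 0.174
outer loop
vertex 3.711 -1.014 1.785
vertex 2.45 -2.04 3.037
vertex 2.579 -2.213 1.837
endloop
endfacet
facet normal 0.720 -0.672 0.174
outer loop
vertex 3.582 -0.841 2.985
vertex 2.45 -2.04 3.037
vertex 3.711 -1.014 1.785
endloop
endfacet

endsolid


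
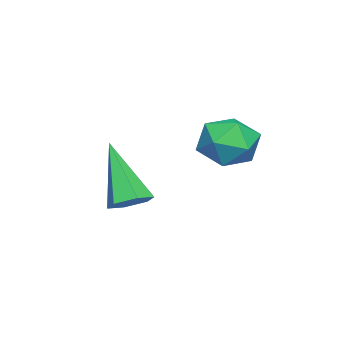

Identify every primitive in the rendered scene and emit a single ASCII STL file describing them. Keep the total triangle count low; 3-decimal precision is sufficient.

solid 
facet normal -0.638 0.710 -0.299
outer loop
vertex -1.12 1.493 2.21
vertex -1.667 1.134 2.525
vertex -1.293 1.629 2.902
endloop
endfacet
facet normal 0.012 0.982 -0.190
outer loop
vertex -1.12 1.493 2.21
vertex -1.293 1.629 2.902
vertex -0.597 1.582 2.704
endloop
endfacet
facet normal 0.471 0.634 -0.613
outer loop
vertex -1.12 1.493 2.21
vertex -0.597 1.582 2.704
vertex -0.54 1.058 2.206
endloop
endfacet
facet normal 0.104 0.147 -0.984
outer loop
vertex -1.12 1.493 2.21
vertex -0.54 1.058 2.206
vertex -1.201 0.781 2.095
endloop
endfacet
facet normal -0.582 0.194 -0.790
outer loop
vertex -1.12 1.493 2.21
vertex -1.201 0.781 2.095
vertex -1.667 1.134 2.525
endloop
endfacet
facet normal 0.196 0.852 0.486
outer loop
vertex -0.597 1.582 2.704
vertex -1.293 1.629 2.902
vertex -0.819 1.279 3.325
endloop
endfacet
facet normal -0.857 0.411 0.311
outer loop
vertex -1.293 1.629 2.902
vertex -1.667 1.134 2.525
vertex -1.48 1.002 3.214
endloop
endfacet
facet normal -0.766 -0.425 -0.481
outer loop
vertex -1.667 1.134 2.525
vertex -1.201 0.781 2.095
vertex -1.423 0.478 2.716
endloop
endfacet
facet normal 0.343 -0.498 -0.796
outer loop
vertex -1.201 0.781 2.095
vertex -0.54 1.058 2.206
vertex -0.727 0.431 2.518
endloop
endfacet
facet normal 0.936 0.290 -0.198
outer loop
vertex -0.54 1.058 2.206
vertex -0.597 1.582 2.704
vertex -0.353 0.926 2.895
endloop
endfacet
facet normal -0.104 -0.147 0.984
outer loop
vertex -0.9 0.567 3.21
vertex -0.819 1.279 3.325
vertex -1.48 1.002 3.214
endloop
endfacet
facet normal -0.471 -0.634 0.613
outer loop
vertex -0.9 0.567 3.21
vertex -1.48 1.002 3.214
vertex -1.423 0.478 2.716
endloop
endfacet
facet normal -0.012 -0.982 0.190
outer loop
vertex -0.9 0.567 3.21
vertex -1.423 0.478 2.716
vertex -0.727 0.431 2.518
endloop
endfacet
facet normal 0.638 -0.710 0.299
outer loop
vertex -0.9 0.567 3.21
vertex -0.727 0.431 2.518
vertex -0.353 0.926 2.895
endloop
endfacet
facet normal 0.582 -0.194 0.790
outer loop
vertex -0.9 0.567 3.21
vertex -0.353 0.926 2.895
vertex -0.819 1.279 3.325
endloop
endfacet
facet normal -0.343 0.498 0.796
outer loop
vertex -1.48 1.002 3.214
vertex -0.819 1.279 3.325
vertex -1.293 1.629 2.902
endloop
endfacet
facet normal -0.936 -0.290 0.198
outer loop
vertex -1.423 0.478 2.716
vertex -1.48 1.002 3.214
vertex -1.667 1.134 2.525
endloop
endfacet
facet normal -0.196 -0.852 -0.486
outer loop
vertex -0.727 0.431 2.518
vertex -1.423 0.478 2.716
vertex -1.201 0.781 2.095
endloop
endfacet
facet normal 0.857 -0.411 -0.311
outer loop
vertex -0.353 0.926 2.895
vertex -0.727 0.431 2.518
vertex -0.54 1.058 2.206
endloop
endfacet
facet normal 0.766 0.425 0.481
outer loop
vertex -0.819 1.279 3.325
vertex -0.353 0.926 2.895
vertex -0.597 1.582 2.704
endloop
endfacet
facet normal 0.373 0.416 -0.829
outer loop
vertex -0.552 -1.278 0.858
vertex -1.02 -1.082 0.746
vertex -0.686 -0.807 1.034
endloop
endfacet
facet normal 0.769 -0.020 0.639
outer loop
vertex -0.552 -1.278 0.858
vertex -0.686 -0.807 1.034
vertex -1.66 -1.798 2.174
endloop
endfacet
facet normal 0.372 0.417 -0.829
outer loop
vertex -0.686 -0.807 1.034
vertex -1.02 -1.082 0.746
vertex -1.155 -0.612 0.922
endloop
endfacet
facet normal 0.120 0.696 0.708
outer loop
vertex -0.686 -0.807 1.034
vertex -1.155 -0.612 0.922
vertex -1.66 -1.798 2.174
endloop
endfacet
facet normal 0.372 0.417 -0.829
outer loop
vertex -1.155 -0.612 0.922
vertex -1.02 -1.082 0.746
vertex -1.489 -0.887 0.634
endloop
endfacet
facet normal -0.742 0.610 0.278
outer loop
vertex -1.155 -0.612 0.922
vertex -1.489 -0.887 0.634
vertex -1.66 -1.798 2.174
endloop
endfacet
facet normal 0.371 0.414 -0.831
outer loop
vertex -1.489 -0.887 0.634
vertex -1.02 -1.082 0.746
vertex -1.355 -1.358 0.459
endloop
endfacet
facet normal -0.957 -0.191 -0.219
outer loop
vertex -1.489 -0.887 0.634
vertex -1.355 -1.358 0.459
vertex -1.66 -1.798 2.174
endloop
endfacet
facet normal 0.370 0.416 -0.831
outer loop
vertex -1.355 -1.358 0.459
vertex -1.02 -1.082 0.746
vertex -0.886 -1.553 0.57
endloop
endfacet
facet normal -0.309 -0.907 -0.288
outer loop
vertex -1.355 -1.358 0.459
vertex -0.886 -1.553 0.57
vertex -1.66 -1.798 2.174
endloop
endfacet
facet normal 0.373 0.416 -0.829
outer loop
vertex -0.886 -1.553 0.57
vertex -1.02 -1.082 0.746
vertex -0.552 -1.278 0.858
endloop
endfacet
facet normal 0.554 -0.821 0.142
outer loop
vertex -0.886 -1.553 0.57
vertex -0.552 -1.278 0.858
vertex -1.66 -1.798 2.174
endloop
endfacet

endsolid


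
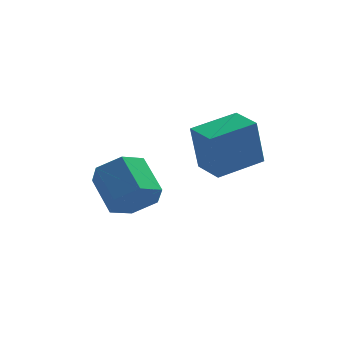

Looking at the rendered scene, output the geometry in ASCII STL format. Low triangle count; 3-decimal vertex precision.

solid 
facet normal 0.339 -0.770 -0.540
outer loop
vertex -2.216 -0.997 -1.468
vertex -2.899 -1.523 -1.146
vertex -3.018 -1.035 -1.917
endloop
endfacet
facet normal 0.353 0.637 -0.685
outer loop
vertex -2.216 -0.997 -1.468
vertex -3.018 -1.035 -1.917
vertex -2.738 0.189 -0.635
endloop
endfacet
facet normal 0.353 0.637 -0.685
outer loop
vertex -2.738 0.189 -0.635
vertex -3.018 -1.035 -1.917
vertex -3.54 0.151 -1.084
endloop
endfacet
facet normal -0.339 0.770 0.540
outer loop
vertex -2.738 0.189 -0.635
vertex -3.54 0.151 -1.084
vertex -3.421 -0.337 -0.314
endloop
endfacet
facet normal 0.339 -0.770 -0.540
outer loop
vertex -3.018 -1.035 -1.917
vertex -2.899 -1.523 -1.146
vertex -3.701 -1.561 -1.595
endloop
endfacet
facet normal -0.578 0.283 -0.765
outer loop
vertex -3.018 -1.035 -1.917
vertex -3.701 -1.561 -1.595
vertex -3.54 0.151 -1.084
endloop
endfacet
facet normal -0.577 0.283 -0.766
outer loop
vertex -3.54 0.151 -1.084
vertex -3.701 -1.561 -1.595
vertex -4.223 -0.374 -0.763
endloop
endfacet
facet normal -0.338 0.770 0.541
outer loop
vertex -3.54 0.151 -1.084
vertex -4.223 -0.374 -0.763
vertex -3.421 -0.337 -0.314
endloop
endfacet
facet normal 0.339 -0.770 -0.540
outer loop
vertex -3.701 -1.561 -1.595
vertex -2.899 -1.523 -1.146
vertex -3.582 -2.049 -0.825
endloop
endfacet
facet normal -0.932 -0.354 -0.080
outer loop
vertex -3.701 -1.561 -1.595
vertex -3.582 -2.049 -0.825
vertex -4.223 -0.374 -0.763
endloop
endfacet
facet normal -0.932 -0.354 -0.080
outer loop
vertex -4.223 -0.374 -0.763
vertex -3.582 -2.049 -0.825
vertex -4.104 -0.863 0.008
endloop
endfacet
facet normal -0.338 0.770 0.541
outer loop
vertex -4.223 -0.374 -0.763
vertex -4.104 -0.863 0.008
vertex -3.421 -0.337 -0.314
endloop
endfacet
facet normal 0.339 -0.770 -0.540
outer loop
vertex -3.582 -2.049 -0.825
vertex -2.899 -1.523 -1.146
vertex -2.78 -2.011 -0.376
endloop
endfacet
facet normal -0.353 -0.637 0.685
outer loop
vertex -3.582 -2.049 -0.825
vertex -2.78 -2.011 -0.376
vertex -4.104 -0.863 0.008
endloop
endfacet
facet normal -0.353 -0.637 0.685
outer loop
vertex -4.104 -0.863 0.008
vertex -2.78 -2.011 -0.376
vertex -3.302 -0.825 0.457
endloop
endfacet
facet normal -0.339 0.770 0.540
outer loop
vertex -4.104 -0.863 0.008
vertex -3.302 -0.825 0.457
vertex -3.421 -0.337 -0.314
endloop
endfacet
facet normal 0.338 -0.770 -0.541
outer loop
vertex -2.78 -2.011 -0.376
vertex -2.899 -1.523 -1.146
vertex -2.097 -1.486 -0.697
endloop
endfacet
facet normal 0.578 -0.283 0.766
outer loop
vertex -2.78 -2.011 -0.376
vertex -2.097 -1.486 -0.697
vertex -3.302 -0.825 0.457
endloop
endfacet
facet normal 0.578 -0.282 0.765
outer loop
vertex -3.302 -0.825 0.457
vertex -2.097 -1.486 -0.697
vertex -2.619 -0.299 0.135
endloop
endfacet
facet normal -0.339 0.770 0.540
outer loop
vertex -3.302 -0.825 0.457
vertex -2.619 -0.299 0.135
vertex -3.421 -0.337 -0.314
endloop
endfacet
facet normal 0.338 -0.770 -0.541
outer loop
vertex -2.097 -1.486 -0.697
vertex -2.899 -1.523 -1.146
vertex -2.216 -0.997 -1.468
endloop
endfacet
facet normal 0.932 0.354 0.080
outer loop
vertex -2.097 -1.486 -0.697
vertex -2.216 -0.997 -1.468
vertex -2.619 -0.299 0.135
endloop
endfacet
facet normal 0.932 0.354 0.080
outer loop
vertex -2.619 -0.299 0.135
vertex -2.216 -0.997 -1.468
vertex -2.738 0.189 -0.635
endloop
endfacet
facet normal -0.339 0.770 0.540
outer loop
vertex -2.619 -0.299 0.135
vertex -2.738 0.189 -0.635
vertex -3.421 -0.337 -0.314
endloop
endfacet
facet normal -0.871 -0.454 -0.190
outer loop
vertex -0.85 -4.214 2.621
vertex -1.359 -3.25 2.651
vertex -0.591 -4.026 0.982
endloop
endfacet
facet normal 0.467 -0.884 -0.028
outer loop
vertex 0.819 -3.29 1.289
vertex -0.85 -4.214 2.621
vertex -0.591 -4.026 0.982
endloop
endfacet
facet normal -0.871 -0.454 -0.190
outer loop
vertex -0.591 -4.026 0.982
vertex -1.359 -3.25 2.651
vertex -1.1 -3.062 1.012
endloop
endfacet
facet normal 0.155 0.112 -0.981
outer loop
vertex -1.1 -3.062 1.012
vertex 0.819 -3.29 1.289
vertex -0.591 -4.026 0.982
endloop
endfacet
facet normal -0.155 -0.112 0.981
outer loop
vertex -0.85 -4.214 2.621
vertex 0.051 -2.514 2.958
vertex -1.359 -3.25 2.651
endloop
endfacet
facet normal 0.467 -0.884 -0.028
outer loop
vertex 0.56 -3.478 2.928
vertex -0.85 -4.214 2.621
vertex 0.819 -3.29 1.289
endloop
endfacet
facet normal -0.155 -0.112 0.981
outer loop
vertex 0.56 -3.478 2.928
vertex 0.051 -2.514 2.958
vertex -0.85 -4.214 2.621
endloop
endfacet
facet normal -0.467 0.884 0.028
outer loop
vertex -1.359 -3.25 2.651
vertex 0.051 -2.514 2.958
vertex -1.1 -3.062 1.012
endloop
endfacet
facet normal 0.155 0.112 -0.981
outer loop
vertex 0.31 -2.326 1.319
vertex 0.819 -3.29 1.289
vertex -1.1 -3.062 1.012
endloop
endfacet
facet normal -0.467 0.884 0.028
outer loop
vertex -1.1 -3.062 1.012
vertex 0.051 -2.514 2.958
vertex 0.31 -2.326 1.319
endloop
endfacet
facet normal 0.871 0.454 0.190
outer loop
vertex 0.31 -2.326 1.319
vertex 0.56 -3.478 2.928
vertex 0.819 -3.29 1.289
endloop
endfacet
facet normal 0.871 0.454 0.190
outer loop
vertex 0.051 -2.514 2.958
vertex 0.56 -3.478 2.928
vertex 0.31 -2.326 1.319
endloop
endfacet

endsolid


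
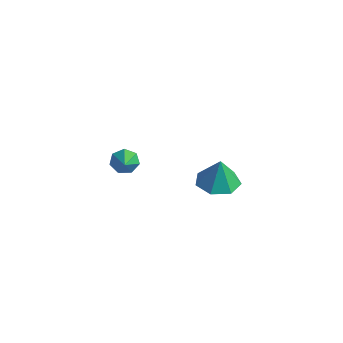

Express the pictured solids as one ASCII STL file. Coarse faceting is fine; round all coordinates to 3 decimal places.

solid 
facet normal -0.707 0.499 -0.501
outer loop
vertex 0.995 -1.234 1.405
vertex 0.592 -1.691 1.519
vertex 0.709 -1.185 1.858
endloop
endfacet
facet normal 0.662 0.666 0.346
outer loop
vertex 0.995 -1.234 1.405
vertex 0.709 -1.185 1.858
vertex 1.808 -2.549 2.381
endloop
endfacet
facet normal -0.707 0.499 -0.501
outer loop
vertex 0.709 -1.185 1.858
vertex 0.592 -1.691 1.519
vertex 0.335 -1.516 2.056
endloop
endfacet
facet normal 0.100 0.425 0.900
outer loop
vertex 0.709 -1.185 1.858
vertex 0.335 -1.516 2.056
vertex 1.808 -2.549 2.381
endloop
endfacet
facet normal -0.707 0.499 -0.501
outer loop
vertex 0.335 -1.516 2.056
vertex 0.592 -1.691 1.519
vertex 0.154 -1.979 1.85
endloop
endfacet
facet normal -0.373 -0.251 0.893
outer loop
vertex 0.335 -1.516 2.056
vertex 0.154 -1.979 1.85
vertex 1.808 -2.549 2.381
endloop
endfacet
facet normal -0.707 0.499 -0.501
outer loop
vertex 0.154 -1.979 1.85
vertex 0.592 -1.691 1.519
vertex 0.303 -2.225 1.395
endloop
endfacet
facet normal -0.401 -0.854 0.331
outer loop
vertex 0.154 -1.979 1.85
vertex 0.303 -2.225 1.395
vertex 1.808 -2.549 2.381
endloop
endfacet
facet normal -0.708 0.499 -0.500
outer loop
vertex 0.303 -2.225 1.395
vertex 0.592 -1.691 1.519
vertex 0.669 -2.068 1.034
endloop
endfacet
facet normal 0.039 -0.930 -0.365
outer loop
vertex 0.303 -2.225 1.395
vertex 0.669 -2.068 1.034
vertex 1.808 -2.549 2.381
endloop
endfacet
facet normal -0.707 0.500 -0.501
outer loop
vertex 0.669 -2.068 1.034
vertex 0.592 -1.691 1.519
vertex 0.978 -1.627 1.038
endloop
endfacet
facet normal 0.612 -0.423 -0.668
outer loop
vertex 0.669 -2.068 1.034
vertex 0.978 -1.627 1.038
vertex 1.808 -2.549 2.381
endloop
endfacet
facet normal -0.707 0.499 -0.501
outer loop
vertex 0.978 -1.627 1.038
vertex 0.592 -1.691 1.519
vertex 0.995 -1.234 1.405
endloop
endfacet
facet normal 0.890 0.290 -0.351
outer loop
vertex 0.978 -1.627 1.038
vertex 0.995 -1.234 1.405
vertex 1.808 -2.549 2.381
endloop
endfacet
facet normal -0.153 0.034 -0.988
outer loop
vertex 0.951 4.105 -2.276
vertex 0.268 3.365 -2.196
vertex 0.125 4.364 -2.139
endloop
endfacet
facet normal 0.333 0.794 0.509
outer loop
vertex 0.951 4.105 -2.276
vertex 0.125 4.364 -2.139
vertex 0.492 3.315 -0.744
endloop
endfacet
facet normal -0.153 0.034 -0.988
outer loop
vertex 0.125 4.364 -2.139
vertex 0.268 3.365 -2.196
vertex -0.594 3.871 -2.045
endloop
endfacet
facet normal -0.389 0.684 0.617
outer loop
vertex 0.125 4.364 -2.139
vertex -0.594 3.871 -2.045
vertex 0.492 3.315 -0.744
endloop
endfacet
facet normal -0.153 0.035 -0.988
outer loop
vertex -0.594 3.871 -2.045
vertex 0.268 3.365 -2.196
vertex -0.663 2.997 -2.065
endloop
endfacet
facet normal -0.757 0.045 0.651
outer loop
vertex -0.594 3.871 -2.045
vertex -0.663 2.997 -2.065
vertex 0.492 3.315 -0.744
endloop
endfacet
facet normal -0.152 0.034 -0.988
outer loop
vertex -0.663 2.997 -2.065
vertex 0.268 3.365 -2.196
vertex -0.032 2.401 -2.183
endloop
endfacet
facet normal -0.495 -0.640 0.587
outer loop
vertex -0.663 2.997 -2.065
vertex -0.032 2.401 -2.183
vertex 0.492 3.315 -0.744
endloop
endfacet
facet normal -0.153 0.034 -0.988
outer loop
vertex -0.032 2.401 -2.183
vertex 0.268 3.365 -2.196
vertex 0.825 2.531 -2.311
endloop
endfacet
facet normal 0.201 -0.858 0.472
outer loop
vertex -0.032 2.401 -2.183
vertex 0.825 2.531 -2.311
vertex 0.492 3.315 -0.744
endloop
endfacet
facet normal -0.152 0.035 -0.988
outer loop
vertex 0.825 2.531 -2.311
vertex 0.268 3.365 -2.196
vertex 1.263 3.289 -2.352
endloop
endfacet
facet normal 0.805 -0.444 0.393
outer loop
vertex 0.825 2.531 -2.311
vertex 1.263 3.289 -2.352
vertex 0.492 3.315 -0.744
endloop
endfacet
facet normal -0.152 0.034 -0.988
outer loop
vertex 1.263 3.289 -2.352
vertex 0.268 3.365 -2.196
vertex 0.951 4.105 -2.276
endloop
endfacet
facet normal 0.864 0.292 0.410
outer loop
vertex 1.263 3.289 -2.352
vertex 0.951 4.105 -2.276
vertex 0.492 3.315 -0.744
endloop
endfacet

endsolid


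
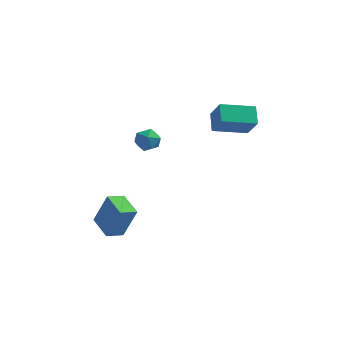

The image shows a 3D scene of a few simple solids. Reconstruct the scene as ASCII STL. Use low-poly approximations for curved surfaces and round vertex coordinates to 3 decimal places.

solid 
facet normal -0.412 0.456 -0.789
outer loop
vertex 0.89 4.177 3.235
vertex 2.519 4.958 2.836
vertex 1.155 3.292 2.585
endloop
endfacet
facet normal -0.880 -0.422 0.216
outer loop
vertex 1.761 2.622 3.744
vertex 0.89 4.177 3.235
vertex 1.155 3.292 2.585
endloop
endfacet
facet normal -0.412 0.456 -0.788
outer loop
vertex 1.155 3.292 2.585
vertex 2.519 4.958 2.836
vertex 2.784 4.073 2.185
endloop
endfacet
facet normal 0.234 -0.784 -0.575
outer loop
vertex 2.784 4.073 2.185
vertex 1.761 2.622 3.744
vertex 1.155 3.292 2.585
endloop
endfacet
facet normal -0.235 0.783 0.576
outer loop
vertex 0.89 4.177 3.235
vertex 3.125 4.288 3.995
vertex 2.519 4.958 2.836
endloop
endfacet
facet normal -0.880 -0.422 0.216
outer loop
vertex 1.496 3.507 4.395
vertex 0.89 4.177 3.235
vertex 1.761 2.622 3.744
endloop
endfacet
facet normal -0.235 0.784 0.575
outer loop
vertex 1.496 3.507 4.395
vertex 3.125 4.288 3.995
vertex 0.89 4.177 3.235
endloop
endfacet
facet normal 0.880 0.422 -0.216
outer loop
vertex 2.519 4.958 2.836
vertex 3.125 4.288 3.995
vertex 2.784 4.073 2.185
endloop
endfacet
facet normal 0.235 -0.784 -0.575
outer loop
vertex 3.39 3.403 3.345
vertex 1.761 2.622 3.744
vertex 2.784 4.073 2.185
endloop
endfacet
facet normal 0.880 0.422 -0.216
outer loop
vertex 2.784 4.073 2.185
vertex 3.125 4.288 3.995
vertex 3.39 3.403 3.345
endloop
endfacet
facet normal 0.412 -0.457 0.788
outer loop
vertex 3.39 3.403 3.345
vertex 1.496 3.507 4.395
vertex 1.761 2.622 3.744
endloop
endfacet
facet normal 0.412 -0.456 0.789
outer loop
vertex 3.125 4.288 3.995
vertex 1.496 3.507 4.395
vertex 3.39 3.403 3.345
endloop
endfacet
facet normal -0.669 -0.684 0.290
outer loop
vertex -2.619 -0.047 -1.74
vertex -3.547 1.002 -1.406
vertex -3.322 -0.107 -3.504
endloop
endfacet
facet normal 0.645 -0.728 -0.232
outer loop
vertex -2.653 0.578 -3.794
vertex -2.619 -0.047 -1.74
vertex -3.322 -0.107 -3.504
endloop
endfacet
facet normal -0.669 -0.684 0.290
outer loop
vertex -3.322 -0.107 -3.504
vertex -3.547 1.002 -1.406
vertex -4.25 0.942 -3.17
endloop
endfacet
facet normal -0.370 -0.032 -0.928
outer loop
vertex -4.25 0.942 -3.17
vertex -2.653 0.578 -3.794
vertex -3.322 -0.107 -3.504
endloop
endfacet
facet normal 0.370 0.032 0.928
outer loop
vertex -2.619 -0.047 -1.74
vertex -2.878 1.687 -1.696
vertex -3.547 1.002 -1.406
endloop
endfacet
facet normal 0.645 -0.728 -0.232
outer loop
vertex -1.95 0.638 -2.03
vertex -2.619 -0.047 -1.74
vertex -2.653 0.578 -3.794
endloop
endfacet
facet normal 0.370 0.032 0.928
outer loop
vertex -1.95 0.638 -2.03
vertex -2.878 1.687 -1.696
vertex -2.619 -0.047 -1.74
endloop
endfacet
facet normal -0.645 0.728 0.232
outer loop
vertex -3.547 1.002 -1.406
vertex -2.878 1.687 -1.696
vertex -4.25 0.942 -3.17
endloop
endfacet
facet normal -0.370 -0.032 -0.928
outer loop
vertex -3.581 1.627 -3.46
vertex -2.653 0.578 -3.794
vertex -4.25 0.942 -3.17
endloop
endfacet
facet normal -0.645 0.728 0.232
outer loop
vertex -4.25 0.942 -3.17
vertex -2.878 1.687 -1.696
vertex -3.581 1.627 -3.46
endloop
endfacet
facet normal 0.669 0.684 -0.290
outer loop
vertex -3.581 1.627 -3.46
vertex -1.95 0.638 -2.03
vertex -2.653 0.578 -3.794
endloop
endfacet
facet normal 0.669 0.684 -0.290
outer loop
vertex -2.878 1.687 -1.696
vertex -1.95 0.638 -2.03
vertex -3.581 1.627 -3.46
endloop
endfacet
facet normal -0.071 0.987 -0.145
outer loop
vertex -1.911 2.67 1.701
vertex -2.154 2.755 2.401
vertex -1.423 2.786 2.253
endloop
endfacet
facet normal 0.450 0.707 -0.546
outer loop
vertex -1.911 2.67 1.701
vertex -1.423 2.786 2.253
vertex -1.274 2.282 1.723
endloop
endfacet
facet normal 0.160 0.208 -0.965
outer loop
vertex -1.911 2.67 1.701
vertex -1.274 2.282 1.723
vertex -1.913 1.94 1.543
endloop
endfacet
facet normal -0.538 0.180 -0.824
outer loop
vertex -1.911 2.67 1.701
vertex -1.913 1.94 1.543
vertex -2.457 2.233 1.962
endloop
endfacet
facet normal -0.680 0.661 -0.316
outer loop
vertex -1.911 2.67 1.701
vertex -2.457 2.233 1.962
vertex -2.154 2.755 2.401
endloop
endfacet
facet normal 0.916 0.386 -0.110
outer loop
vertex -1.274 2.282 1.723
vertex -1.423 2.786 2.253
vertex -1.123 2.127 2.438
endloop
endfacet
facet normal 0.073 0.840 0.538
outer loop
vertex -1.423 2.786 2.253
vertex -2.154 2.755 2.401
vertex -1.667 2.42 2.857
endloop
endfacet
facet normal -0.914 0.311 0.261
outer loop
vertex -2.154 2.755 2.401
vertex -2.457 2.233 1.962
vertex -2.306 2.078 2.677
endloop
endfacet
facet normal -0.683 -0.468 -0.560
outer loop
vertex -2.457 2.233 1.962
vertex -1.913 1.94 1.543
vertex -2.157 1.574 2.147
endloop
endfacet
facet normal 0.448 -0.422 -0.788
outer loop
vertex -1.913 1.94 1.543
vertex -1.274 2.282 1.723
vertex -1.426 1.605 1.999
endloop
endfacet
facet normal 0.538 -0.180 0.824
outer loop
vertex -1.669 1.69 2.699
vertex -1.123 2.127 2.438
vertex -1.667 2.42 2.857
endloop
endfacet
facet normal -0.160 -0.208 0.965
outer loop
vertex -1.669 1.69 2.699
vertex -1.667 2.42 2.857
vertex -2.306 2.078 2.677
endloop
endfacet
facet normal -0.450 -0.707 0.546
outer loop
vertex -1.669 1.69 2.699
vertex -2.306 2.078 2.677
vertex -2.157 1.574 2.147
endloop
endfacet
facet normal 0.071 -0.987 0.145
outer loop
vertex -1.669 1.69 2.699
vertex -2.157 1.574 2.147
vertex -1.426 1.605 1.999
endloop
endfacet
facet normal 0.680 -0.661 0.316
outer loop
vertex -1.669 1.69 2.699
vertex -1.426 1.605 1.999
vertex -1.123 2.127 2.438
endloop
endfacet
facet normal 0.683 0.468 0.560
outer loop
vertex -1.667 2.42 2.857
vertex -1.123 2.127 2.438
vertex -1.423 2.786 2.253
endloop
endfacet
facet normal -0.448 0.422 0.788
outer loop
vertex -2.306 2.078 2.677
vertex -1.667 2.42 2.857
vertex -2.154 2.755 2.401
endloop
endfacet
facet normal -0.916 -0.386 0.110
outer loop
vertex -2.157 1.574 2.147
vertex -2.306 2.078 2.677
vertex -2.457 2.233 1.962
endloop
endfacet
facet normal -0.073 -0.840 -0.538
outer loop
vertex -1.426 1.605 1.999
vertex -2.157 1.574 2.147
vertex -1.913 1.94 1.543
endloop
endfacet
facet normal 0.914 -0.311 -0.261
outer loop
vertex -1.123 2.127 2.438
vertex -1.426 1.605 1.999
vertex -1.274 2.282 1.723
endloop
endfacet

endsolid


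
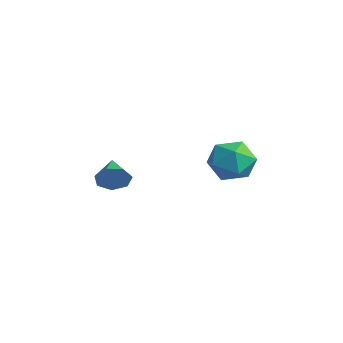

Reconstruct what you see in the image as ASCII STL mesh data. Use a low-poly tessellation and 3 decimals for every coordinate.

solid 
facet normal -0.525 0.755 0.394
outer loop
vertex -1.856 2.124 2.793
vertex -2.508 1.511 3.099
vertex -1.773 1.734 3.651
endloop
endfacet
facet normal 0.172 0.903 0.394
outer loop
vertex -1.856 2.124 2.793
vertex -1.773 1.734 3.651
vertex -1.01 1.829 3.1
endloop
endfacet
facet normal 0.405 0.870 -0.280
outer loop
vertex -1.856 2.124 2.793
vertex -1.01 1.829 3.1
vertex -1.274 1.664 2.206
endloop
endfacet
facet normal -0.149 0.701 -0.697
outer loop
vertex -1.856 2.124 2.793
vertex -1.274 1.664 2.206
vertex -2.199 1.467 2.205
endloop
endfacet
facet normal -0.724 0.630 -0.281
outer loop
vertex -1.856 2.124 2.793
vertex -2.199 1.467 2.205
vertex -2.508 1.511 3.099
endloop
endfacet
facet normal 0.505 0.394 0.768
outer loop
vertex -1.01 1.829 3.1
vertex -1.773 1.734 3.651
vertex -1.141 1.033 3.595
endloop
endfacet
facet normal -0.623 0.155 0.767
outer loop
vertex -1.773 1.734 3.651
vertex -2.508 1.511 3.099
vertex -2.066 0.836 3.594
endloop
endfacet
facet normal -0.945 -0.046 -0.324
outer loop
vertex -2.508 1.511 3.099
vertex -2.199 1.467 2.205
vertex -2.33 0.671 2.7
endloop
endfacet
facet normal -0.013 0.068 -0.998
outer loop
vertex -2.199 1.467 2.205
vertex -1.274 1.664 2.206
vertex -1.567 0.766 2.149
endloop
endfacet
facet normal 0.883 0.341 -0.324
outer loop
vertex -1.274 1.664 2.206
vertex -1.01 1.829 3.1
vertex -0.832 0.989 2.701
endloop
endfacet
facet normal 0.149 -0.701 0.697
outer loop
vertex -1.484 0.376 3.007
vertex -1.141 1.033 3.595
vertex -2.066 0.836 3.594
endloop
endfacet
facet normal -0.405 -0.870 0.280
outer loop
vertex -1.484 0.376 3.007
vertex -2.066 0.836 3.594
vertex -2.33 0.671 2.7
endloop
endfacet
facet normal -0.172 -0.903 -0.394
outer loop
vertex -1.484 0.376 3.007
vertex -2.33 0.671 2.7
vertex -1.567 0.766 2.149
endloop
endfacet
facet normal 0.525 -0.755 -0.394
outer loop
vertex -1.484 0.376 3.007
vertex -1.567 0.766 2.149
vertex -0.832 0.989 2.701
endloop
endfacet
facet normal 0.724 -0.630 0.281
outer loop
vertex -1.484 0.376 3.007
vertex -0.832 0.989 2.701
vertex -1.141 1.033 3.595
endloop
endfacet
facet normal 0.013 -0.068 0.998
outer loop
vertex -2.066 0.836 3.594
vertex -1.141 1.033 3.595
vertex -1.773 1.734 3.651
endloop
endfacet
facet normal -0.883 -0.341 0.324
outer loop
vertex -2.33 0.671 2.7
vertex -2.066 0.836 3.594
vertex -2.508 1.511 3.099
endloop
endfacet
facet normal -0.505 -0.394 -0.768
outer loop
vertex -1.567 0.766 2.149
vertex -2.33 0.671 2.7
vertex -2.199 1.467 2.205
endloop
endfacet
facet normal 0.623 -0.155 -0.767
outer loop
vertex -0.832 0.989 2.701
vertex -1.567 0.766 2.149
vertex -1.274 1.664 2.206
endloop
endfacet
facet normal 0.945 0.046 0.324
outer loop
vertex -1.141 1.033 3.595
vertex -0.832 0.989 2.701
vertex -1.01 1.829 3.1
endloop
endfacet
facet normal 0.847 -0.438 -0.302
outer loop
vertex -2.122 -2.672 3.291
vertex -2.419 -2.884 2.765
vertex -2.104 -2.334 2.851
endloop
endfacet
facet normal 0.098 0.787 0.609
outer loop
vertex -2.122 -2.672 3.291
vertex -2.104 -2.334 2.851
vertex -3.401 -2.376 3.115
endloop
endfacet
facet normal 0.847 -0.438 -0.303
outer loop
vertex -2.104 -2.334 2.851
vertex -2.419 -2.884 2.765
vertex -2.323 -2.409 2.347
endloop
endfacet
facet normal -0.057 0.991 -0.123
outer loop
vertex -2.104 -2.334 2.851
vertex -2.323 -2.409 2.347
vertex -3.401 -2.376 3.115
endloop
endfacet
facet normal 0.847 -0.437 -0.302
outer loop
vertex -2.323 -2.409 2.347
vertex -2.419 -2.884 2.765
vertex -2.614 -2.842 2.157
endloop
endfacet
facet normal -0.454 0.596 -0.663
outer loop
vertex -2.323 -2.409 2.347
vertex -2.614 -2.842 2.157
vertex -3.401 -2.376 3.115
endloop
endfacet
facet normal 0.848 -0.436 -0.302
outer loop
vertex -2.614 -2.842 2.157
vertex -2.419 -2.884 2.765
vertex -2.758 -3.307 2.425
endloop
endfacet
facet normal -0.792 -0.101 -0.602
outer loop
vertex -2.614 -2.842 2.157
vertex -2.758 -3.307 2.425
vertex -3.401 -2.376 3.115
endloop
endfacet
facet normal 0.847 -0.437 -0.301
outer loop
vertex -2.758 -3.307 2.425
vertex -2.419 -2.884 2.765
vertex -2.647 -3.453 2.949
endloop
endfacet
facet normal -0.818 -0.575 0.013
outer loop
vertex -2.758 -3.307 2.425
vertex -2.647 -3.453 2.949
vertex -3.401 -2.376 3.115
endloop
endfacet
facet normal 0.848 -0.437 -0.301
outer loop
vertex -2.647 -3.453 2.949
vertex -2.419 -2.884 2.765
vertex -2.364 -3.17 3.335
endloop
endfacet
facet normal -0.512 -0.469 0.719
outer loop
vertex -2.647 -3.453 2.949
vertex -2.364 -3.17 3.335
vertex -3.401 -2.376 3.115
endloop
endfacet
facet normal 0.847 -0.438 -0.302
outer loop
vertex -2.364 -3.17 3.335
vertex -2.419 -2.884 2.765
vertex -2.122 -2.672 3.291
endloop
endfacet
facet normal -0.104 0.137 0.985
outer loop
vertex -2.364 -3.17 3.335
vertex -2.122 -2.672 3.291
vertex -3.401 -2.376 3.115
endloop
endfacet

endsolid


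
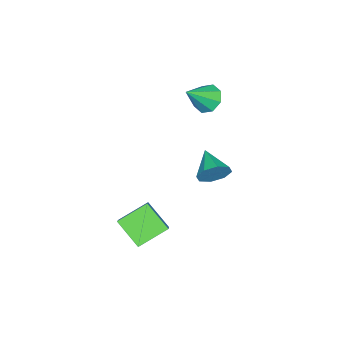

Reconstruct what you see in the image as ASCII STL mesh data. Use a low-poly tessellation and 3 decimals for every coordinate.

solid 
facet normal -0.673 -0.355 -0.649
outer loop
vertex 2.014 0.347 -2.788
vertex 2.387 1.854 -4.0
vertex 3.423 -0.711 -3.67
endloop
endfacet
facet normal -0.189 -0.765 0.615
outer loop
vertex 4.553 -0.114 -2.58
vertex 2.014 0.347 -2.788
vertex 3.423 -0.711 -3.67
endloop
endfacet
facet normal -0.673 -0.355 -0.649
outer loop
vertex 3.423 -0.711 -3.67
vertex 2.387 1.854 -4.0
vertex 3.796 0.796 -4.882
endloop
endfacet
facet normal 0.715 -0.537 -0.447
outer loop
vertex 3.796 0.796 -4.882
vertex 4.553 -0.114 -2.58
vertex 3.423 -0.711 -3.67
endloop
endfacet
facet normal -0.715 0.537 0.447
outer loop
vertex 2.014 0.347 -2.788
vertex 3.517 2.451 -2.91
vertex 2.387 1.854 -4.0
endloop
endfacet
facet normal -0.189 -0.765 0.615
outer loop
vertex 3.144 0.944 -1.698
vertex 2.014 0.347 -2.788
vertex 4.553 -0.114 -2.58
endloop
endfacet
facet normal -0.715 0.537 0.447
outer loop
vertex 3.144 0.944 -1.698
vertex 3.517 2.451 -2.91
vertex 2.014 0.347 -2.788
endloop
endfacet
facet normal 0.189 0.765 -0.615
outer loop
vertex 2.387 1.854 -4.0
vertex 3.517 2.451 -2.91
vertex 3.796 0.796 -4.882
endloop
endfacet
facet normal 0.715 -0.537 -0.447
outer loop
vertex 4.926 1.393 -3.792
vertex 4.553 -0.114 -2.58
vertex 3.796 0.796 -4.882
endloop
endfacet
facet normal 0.189 0.765 -0.615
outer loop
vertex 3.796 0.796 -4.882
vertex 3.517 2.451 -2.91
vertex 4.926 1.393 -3.792
endloop
endfacet
facet normal 0.673 0.355 0.649
outer loop
vertex 4.926 1.393 -3.792
vertex 3.144 0.944 -1.698
vertex 4.553 -0.114 -2.58
endloop
endfacet
facet normal 0.673 0.355 0.649
outer loop
vertex 3.517 2.451 -2.91
vertex 3.144 0.944 -1.698
vertex 4.926 1.393 -3.792
endloop
endfacet
facet normal 0.653 0.667 -0.358
outer loop
vertex -1.249 2.036 -1.857
vertex -1.942 2.32 -2.593
vertex -1.728 2.635 -1.614
endloop
endfacet
facet normal 0.113 -0.295 0.949
outer loop
vertex -1.249 2.036 -1.857
vertex -1.728 2.635 -1.614
vertex -3.158 1.08 -1.927
endloop
endfacet
facet normal 0.654 0.667 -0.357
outer loop
vertex -1.728 2.635 -1.614
vertex -1.942 2.32 -2.593
vertex -2.331 3.049 -1.945
endloop
endfacet
facet normal -0.383 0.169 0.908
outer loop
vertex -1.728 2.635 -1.614
vertex -2.331 3.049 -1.945
vertex -3.158 1.08 -1.927
endloop
endfacet
facet normal 0.654 0.667 -0.357
outer loop
vertex -2.331 3.049 -1.945
vertex -1.942 2.32 -2.593
vertex -2.707 3.037 -2.656
endloop
endfacet
facet normal -0.830 0.352 0.433
outer loop
vertex -2.331 3.049 -1.945
vertex -2.707 3.037 -2.656
vertex -3.158 1.08 -1.927
endloop
endfacet
facet normal 0.654 0.666 -0.359
outer loop
vertex -2.707 3.037 -2.656
vertex -1.942 2.32 -2.593
vertex -2.635 2.604 -3.329
endloop
endfacet
facet normal -0.969 0.149 -0.199
outer loop
vertex -2.707 3.037 -2.656
vertex -2.635 2.604 -3.329
vertex -3.158 1.08 -1.927
endloop
endfacet
facet normal 0.654 0.666 -0.358
outer loop
vertex -2.635 2.604 -3.329
vertex -1.942 2.32 -2.593
vertex -2.157 2.005 -3.571
endloop
endfacet
facet normal -0.717 -0.322 -0.618
outer loop
vertex -2.635 2.604 -3.329
vertex -2.157 2.005 -3.571
vertex -3.158 1.08 -1.927
endloop
endfacet
facet normal 0.653 0.667 -0.358
outer loop
vertex -2.157 2.005 -3.571
vertex -1.942 2.32 -2.593
vertex -1.553 1.591 -3.24
endloop
endfacet
facet normal -0.222 -0.786 -0.577
outer loop
vertex -2.157 2.005 -3.571
vertex -1.553 1.591 -3.24
vertex -3.158 1.08 -1.927
endloop
endfacet
facet normal 0.654 0.667 -0.358
outer loop
vertex -1.553 1.591 -3.24
vertex -1.942 2.32 -2.593
vertex -1.177 1.604 -2.53
endloop
endfacet
facet normal 0.225 -0.969 -0.102
outer loop
vertex -1.553 1.591 -3.24
vertex -1.177 1.604 -2.53
vertex -3.158 1.08 -1.927
endloop
endfacet
facet normal 0.654 0.667 -0.358
outer loop
vertex -1.177 1.604 -2.53
vertex -1.942 2.32 -2.593
vertex -1.249 2.036 -1.857
endloop
endfacet
facet normal 0.364 -0.766 0.530
outer loop
vertex -1.177 1.604 -2.53
vertex -1.249 2.036 -1.857
vertex -3.158 1.08 -1.927
endloop
endfacet
facet normal -0.684 0.322 -0.655
outer loop
vertex -2.818 1.025 1.607
vertex -3.514 1.007 2.325
vertex -2.866 1.689 1.984
endloop
endfacet
facet normal 0.948 0.206 -0.241
outer loop
vertex -2.818 1.025 1.607
vertex -2.866 1.689 1.984
vertex -2.166 0.373 3.615
endloop
endfacet
facet normal -0.684 0.322 -0.655
outer loop
vertex -2.866 1.689 1.984
vertex -3.514 1.007 2.325
vertex -3.294 1.954 2.561
endloop
endfacet
facet normal 0.715 0.661 0.227
outer loop
vertex -2.866 1.689 1.984
vertex -3.294 1.954 2.561
vertex -2.166 0.373 3.615
endloop
endfacet
facet normal -0.684 0.322 -0.654
outer loop
vertex -3.294 1.954 2.561
vertex -3.514 1.007 2.325
vertex -3.85 1.664 3.0
endloop
endfacet
facet normal 0.233 0.649 0.724
outer loop
vertex -3.294 1.954 2.561
vertex -3.85 1.664 3.0
vertex -2.166 0.373 3.615
endloop
endfacet
facet normal -0.684 0.323 -0.654
outer loop
vertex -3.85 1.664 3.0
vertex -3.514 1.007 2.325
vertex -4.209 0.99 3.043
endloop
endfacet
facet normal -0.216 0.176 0.960
outer loop
vertex -3.85 1.664 3.0
vertex -4.209 0.99 3.043
vertex -2.166 0.373 3.615
endloop
endfacet
facet normal -0.684 0.322 -0.654
outer loop
vertex -4.209 0.99 3.043
vertex -3.514 1.007 2.325
vertex -4.161 0.326 2.666
endloop
endfacet
facet normal -0.368 -0.479 0.797
outer loop
vertex -4.209 0.99 3.043
vertex -4.161 0.326 2.666
vertex -2.166 0.373 3.615
endloop
endfacet
facet normal -0.684 0.322 -0.655
outer loop
vertex -4.161 0.326 2.666
vertex -3.514 1.007 2.325
vertex -3.733 0.061 2.089
endloop
endfacet
facet normal -0.135 -0.935 0.329
outer loop
vertex -4.161 0.326 2.666
vertex -3.733 0.061 2.089
vertex -2.166 0.373 3.615
endloop
endfacet
facet normal -0.684 0.322 -0.655
outer loop
vertex -3.733 0.061 2.089
vertex -3.514 1.007 2.325
vertex -3.177 0.35 1.65
endloop
endfacet
facet normal 0.347 -0.923 -0.168
outer loop
vertex -3.733 0.061 2.089
vertex -3.177 0.35 1.65
vertex -2.166 0.373 3.615
endloop
endfacet
facet normal -0.684 0.322 -0.655
outer loop
vertex -3.177 0.35 1.65
vertex -3.514 1.007 2.325
vertex -2.818 1.025 1.607
endloop
endfacet
facet normal 0.796 -0.449 -0.405
outer loop
vertex -3.177 0.35 1.65
vertex -2.818 1.025 1.607
vertex -2.166 0.373 3.615
endloop
endfacet

endsolid
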